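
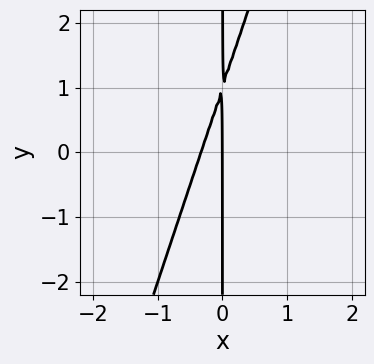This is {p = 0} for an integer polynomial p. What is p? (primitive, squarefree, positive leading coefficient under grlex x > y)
(a) The degree is 2 — no degree-1 curve has this shape.
(b) From the visible intercepts: every point of the y-axis in the box is on the curve; it crosses the x-axis at the gridline x = 0.
(c) The integer polynomial consistent with all of this is the stated p.

3*x^2 - x*y + x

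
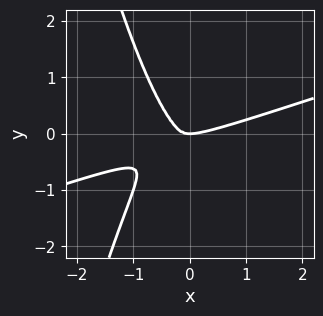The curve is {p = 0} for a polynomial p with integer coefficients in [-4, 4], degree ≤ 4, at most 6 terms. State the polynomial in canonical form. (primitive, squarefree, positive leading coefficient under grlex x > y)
x^4 - 3*x^3*y - x^2*y - y^3

First, deg p = 4.
Next, reading off the gridlines: one x-axis crossing is at x = 0; one y-axis crossing is at y = 0.
Finally, fitting integer coefficients to these (and the overall shape) gives p.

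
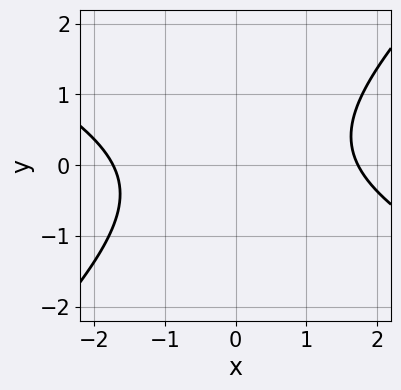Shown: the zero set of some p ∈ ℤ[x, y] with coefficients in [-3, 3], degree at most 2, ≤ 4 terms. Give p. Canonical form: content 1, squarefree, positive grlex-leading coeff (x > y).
1. deg p = 2.
2. Observable constraints: the curve avoids every integer y-axis point in the box.
3. Solving for integer coefficients yields p as stated.

x^2 + x*y - 2*y^2 - 3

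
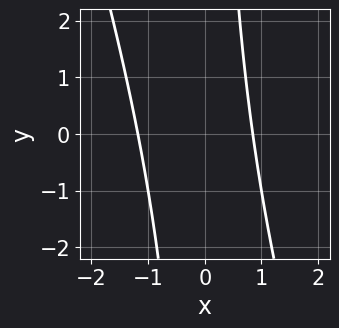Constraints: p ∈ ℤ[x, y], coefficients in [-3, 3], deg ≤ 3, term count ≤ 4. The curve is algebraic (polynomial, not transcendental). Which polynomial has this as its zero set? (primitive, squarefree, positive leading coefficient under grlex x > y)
3*x^2 + x*y + x - 3

(a) deg p = 2. No degree-1 curve has this shape.
(b) From the axis intercepts and sections: it misses every integer gridline on the y-axis.
(c) Matching integer coefficients to the picture gives p.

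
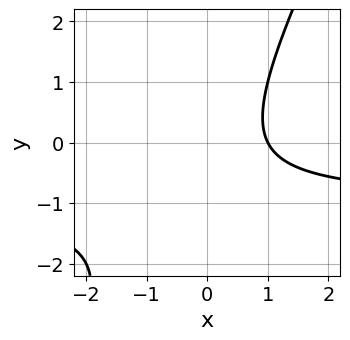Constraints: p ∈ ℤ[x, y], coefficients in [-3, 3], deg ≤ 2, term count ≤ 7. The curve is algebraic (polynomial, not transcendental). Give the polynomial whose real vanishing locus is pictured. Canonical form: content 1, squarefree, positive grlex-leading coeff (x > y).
1. Degree: no degree-1 curve has this shape, so deg p = 2.
2. Observable constraints: it meets the x-axis at x = 1 (among the integer gridlines); the curve avoids every integer y-axis point in the box.
3. Matching integer coefficients to the picture gives p.

2*x*y - y^2 + 2*x - y - 2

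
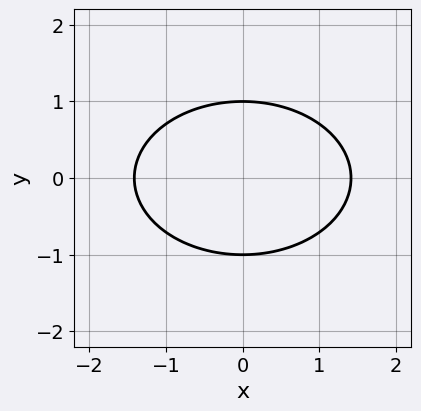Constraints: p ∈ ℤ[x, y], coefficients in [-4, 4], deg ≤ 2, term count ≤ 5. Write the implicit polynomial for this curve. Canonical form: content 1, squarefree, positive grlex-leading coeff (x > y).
x^2 + 2*y^2 - 2

First, the degree is 2 — no degree-1 curve has this shape.
Next, symmetries: it's symmetric under x → −x, forcing even powers of x; it's symmetric under y → −y, forcing even powers of y.
Next, from the visible intercepts: among the integer gridlines, it crosses the y-axis at y ∈ {-1, 1}.
Finally, fitting integer coefficients to these (and the overall shape) gives p.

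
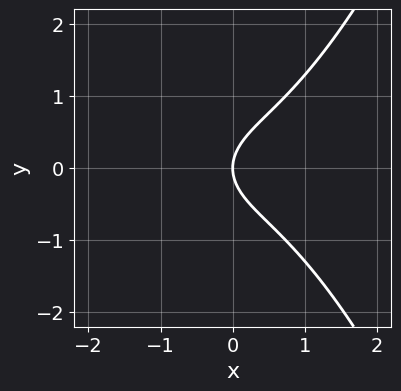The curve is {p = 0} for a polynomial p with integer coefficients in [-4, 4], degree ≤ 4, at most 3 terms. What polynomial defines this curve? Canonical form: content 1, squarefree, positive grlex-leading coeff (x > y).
2*x^3 - 3*y^2 + 3*x

(a) The degree is 3 — a generic line meets the curve in up to 3 points.
(b) Symmetries: mirror symmetry y ↦ −y ⇒ only even powers of y.
(c) From the axis intercepts and sections: it crosses the x-axis at the gridline x = 0; it crosses the y-axis at the gridline y = 0.
(d) Putting this together gives p.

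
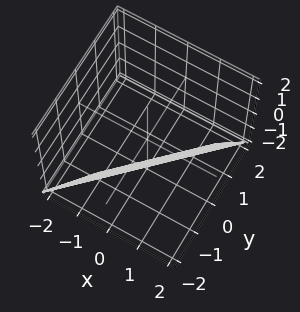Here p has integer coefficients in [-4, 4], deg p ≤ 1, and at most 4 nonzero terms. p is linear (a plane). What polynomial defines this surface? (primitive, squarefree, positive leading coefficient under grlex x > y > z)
2*x - 2*y - z - 2

The degree is 1 — every cross-section is a straight line — this is a plane.
From the visible intercepts: it crosses the x-axis at the gridline x = 1; one z-axis crossing is at z = -2.
Fitting integer coefficients to these (and the overall shape) gives p.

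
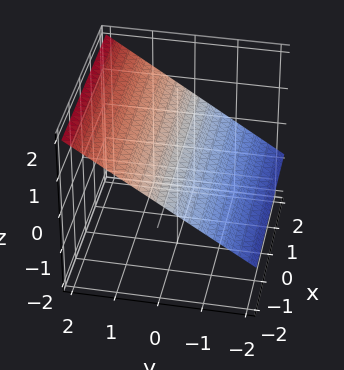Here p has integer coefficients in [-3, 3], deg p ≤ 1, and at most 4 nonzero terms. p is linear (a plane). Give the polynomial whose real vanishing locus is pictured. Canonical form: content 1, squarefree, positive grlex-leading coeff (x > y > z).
2*y - 3*z + 2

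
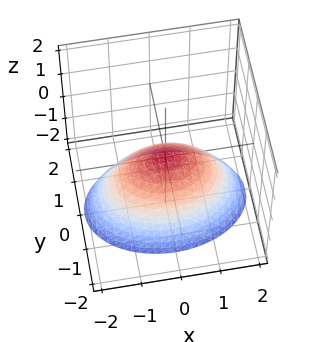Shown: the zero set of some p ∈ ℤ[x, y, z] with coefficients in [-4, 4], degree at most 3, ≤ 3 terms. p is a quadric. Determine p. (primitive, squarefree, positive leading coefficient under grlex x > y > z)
x^2 + 2*y^2 + 2*z

First, the degree is 2 — a paraboloid; a quadric.
Next, symmetries: mirror symmetry x ↦ −x ⇒ only even powers of x; the y ↦ −y reflection is a symmetry, so y appears only in even powers.
Next, from the axis intercepts and sections: one y-axis crossing is at y = 0; one z-axis crossing is at z = 0; it crosses the x-axis at the gridline x = 0.
Finally, together with the visible shape, these determine p as stated.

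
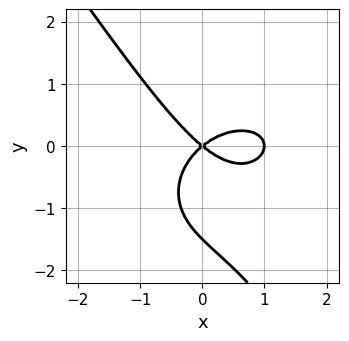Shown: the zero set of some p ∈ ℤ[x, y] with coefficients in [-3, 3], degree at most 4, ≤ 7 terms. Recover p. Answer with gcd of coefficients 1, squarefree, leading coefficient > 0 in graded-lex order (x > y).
2*x^3 + 2*x*y^2 + 2*y^3 - 2*x^2 + 3*y^2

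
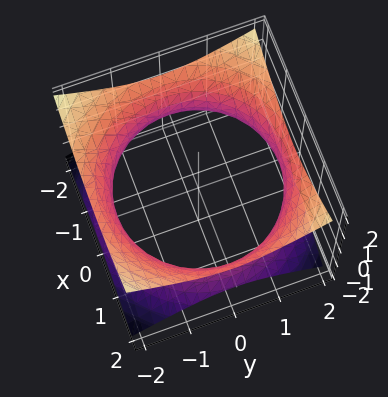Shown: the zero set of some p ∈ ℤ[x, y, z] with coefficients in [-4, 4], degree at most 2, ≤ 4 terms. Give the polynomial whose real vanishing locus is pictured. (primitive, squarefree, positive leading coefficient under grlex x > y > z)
x^2 + y^2 - 2*z^2 - 3

1. Degree: an hourglass — one-sheet hyperboloid; a quadric, so deg p = 2.
2. Symmetries: mirror symmetry z ↦ −z ⇒ only even powers of z; the z-axis is an axis of rotation, so x and y enter only as x² + y².
3. Against the integer gridlines: a circular section at z = 0 has radius between 1 and 2; no z-intercept at any integer in the box.
4. These observations pin down the coefficients.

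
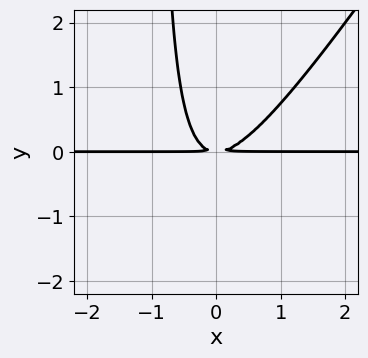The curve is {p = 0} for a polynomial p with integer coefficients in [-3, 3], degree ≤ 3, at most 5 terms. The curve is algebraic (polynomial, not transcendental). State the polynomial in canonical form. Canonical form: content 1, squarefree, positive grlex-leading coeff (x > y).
3*x^2*y - 2*x*y^2 - 2*y^2

deg p = 3. A generic line meets the curve in up to 3 points.
Observable constraints: the visible x-axis segment lies entirely on the curve.
Solving for integer coefficients yields p as stated.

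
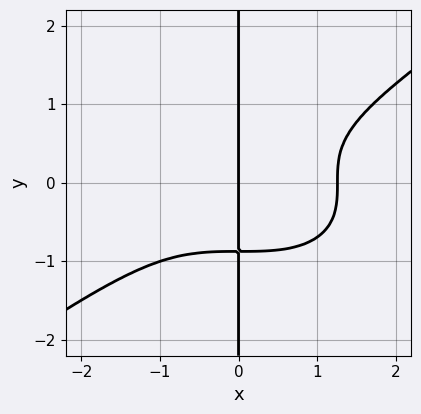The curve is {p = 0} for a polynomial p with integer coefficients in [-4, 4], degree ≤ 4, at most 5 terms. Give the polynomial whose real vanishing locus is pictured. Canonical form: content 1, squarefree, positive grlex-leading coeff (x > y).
x^4 - 3*x*y^3 - 2*x

(a) The degree is 4 — a generic line meets the curve in up to 4 points.
(b) Checking where it meets the axes: the visible y-axis segment lies entirely on the curve; it crosses the x-axis at the gridline x = 0.
(c) These observations pin down the coefficients.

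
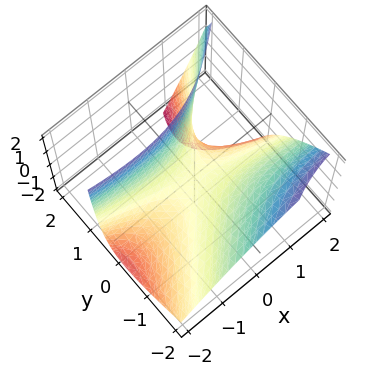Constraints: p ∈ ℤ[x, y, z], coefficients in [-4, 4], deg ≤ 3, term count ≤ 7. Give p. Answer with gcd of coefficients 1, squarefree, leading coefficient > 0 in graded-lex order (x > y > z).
x^2 + 3*x*y - 3*y^2 - 3*y*z + 3*z

Degree: the shape is more complex than any degree-1 surface, so deg p = 2.
Against the integer gridlines: it meets the y-axis at y = 0 (among the integer gridlines); it crosses the z-axis at the gridline z = 0; one x-axis crossing is at x = 0.
Fitting integer coefficients to these (and the overall shape) gives p.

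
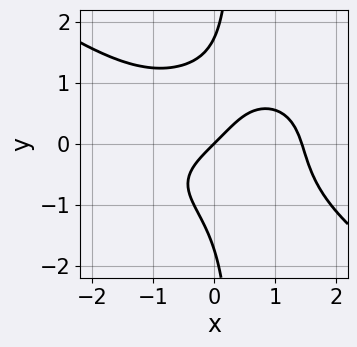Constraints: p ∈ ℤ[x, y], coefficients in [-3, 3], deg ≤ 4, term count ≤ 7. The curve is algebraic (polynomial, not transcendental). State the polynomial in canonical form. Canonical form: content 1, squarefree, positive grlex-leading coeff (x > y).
First, deg p = 4.
Next, from the axis intercepts and sections: one y-axis crossing is at y = 0; it crosses the x-axis at the gridline x = 0.
Finally, fitting integer coefficients to these (and the overall shape) gives p.

x^4 + 3*x*y^3 - y^3 - 3*x + 3*y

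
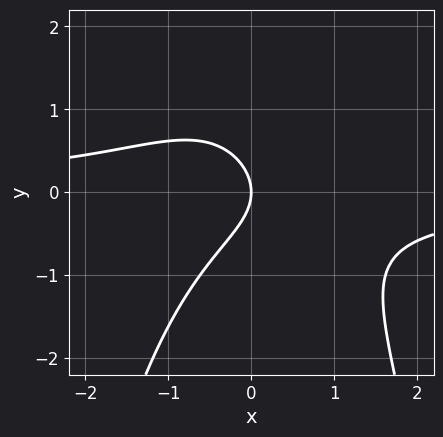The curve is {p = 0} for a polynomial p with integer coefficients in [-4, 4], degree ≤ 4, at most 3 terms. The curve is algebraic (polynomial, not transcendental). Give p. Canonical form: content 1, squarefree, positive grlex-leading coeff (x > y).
x^2*y + y^2 + x

deg p = 3. A generic line meets the curve in up to 3 points.
Checking where it meets the axes: it crosses the x-axis at the gridline x = 0; one y-axis crossing is at y = 0.
Together with the visible shape, these determine p as stated.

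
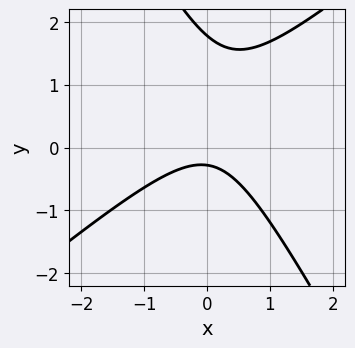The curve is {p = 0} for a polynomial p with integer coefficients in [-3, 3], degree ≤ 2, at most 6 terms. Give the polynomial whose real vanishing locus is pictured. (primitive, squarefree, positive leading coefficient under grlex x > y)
(a) The degree is 2 — no degree-1 curve has this shape.
(b) Reading off the gridlines: the curve avoids every integer x-axis point in the box.
(c) Solving for integer coefficients yields p as stated.

3*x^2 - 2*x*y - 2*y^2 + 3*y + 1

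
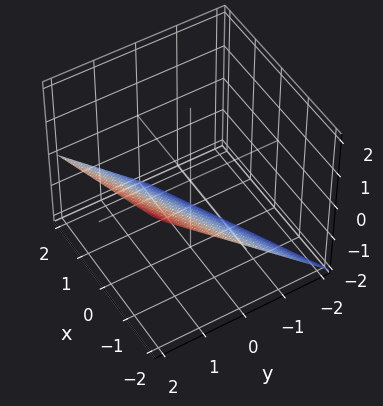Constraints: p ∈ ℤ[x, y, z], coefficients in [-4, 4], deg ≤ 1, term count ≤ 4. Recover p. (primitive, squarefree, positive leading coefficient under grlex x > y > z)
First, deg p = 1. Every cross-section is a straight line — this is a plane.
Then, from the axis intercepts and sections: it meets the z-axis at z = -1 (among the integer gridlines); it crosses the y-axis at the gridline y = 1; one x-axis crossing is at x = -2.
Finally, matching integer coefficients to the picture gives p.

x - 2*y + 2*z + 2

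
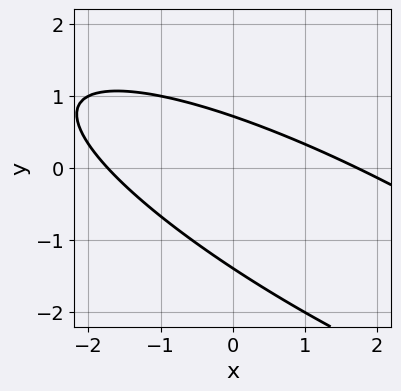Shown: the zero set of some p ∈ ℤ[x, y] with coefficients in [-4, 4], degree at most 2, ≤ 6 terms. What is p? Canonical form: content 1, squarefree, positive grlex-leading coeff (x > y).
Degree: the shape is more complex than any degree-1 curve, so deg p = 2.
Solving for integer coefficients yields p as stated.

x^2 + 3*x*y + 3*y^2 + 2*y - 3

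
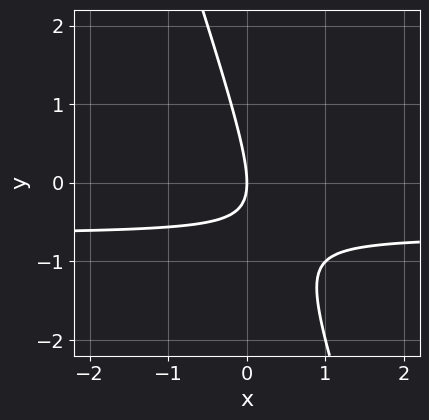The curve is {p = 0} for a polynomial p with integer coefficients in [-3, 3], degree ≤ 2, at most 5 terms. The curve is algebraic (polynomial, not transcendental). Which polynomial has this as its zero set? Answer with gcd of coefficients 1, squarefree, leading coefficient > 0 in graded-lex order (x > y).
First, the degree is 2 — no degree-1 curve has this shape.
Next, from the axis intercepts and sections: it crosses the y-axis at the gridline y = 0; it crosses the x-axis at the gridline x = 0.
Finally, together with the visible shape, these determine p as stated.

3*x*y + y^2 + 2*x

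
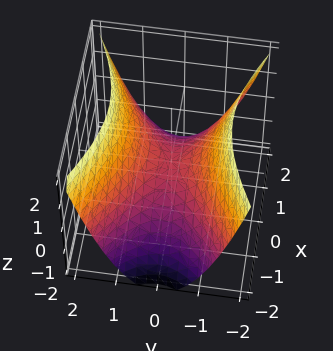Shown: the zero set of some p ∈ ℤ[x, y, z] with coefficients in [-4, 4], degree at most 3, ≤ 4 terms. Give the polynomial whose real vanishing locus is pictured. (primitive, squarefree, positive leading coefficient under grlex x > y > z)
(a) The degree is 2 — a saddle surface; a quadric.
(b) Symmetries: mirror symmetry x ↦ −x ⇒ only even powers of x; mirror symmetry y ↦ −y ⇒ only even powers of y.
(c) Checking where it meets the axes: it meets the z-axis at z = 0 (among the integer gridlines); one x-axis crossing is at x = 0.
(d) Fitting integer coefficients to these (and the overall shape) gives p.

x^2 - 2*y^2 + 2*z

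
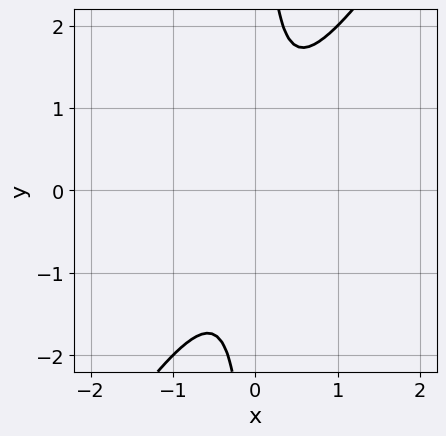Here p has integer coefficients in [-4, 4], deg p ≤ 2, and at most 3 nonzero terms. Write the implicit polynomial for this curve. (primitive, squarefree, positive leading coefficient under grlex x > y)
1. The degree is 2 — no degree-1 curve has this shape.
2. Reading off the gridlines: the curve avoids every integer x-axis point in the box; it misses every integer gridline on the y-axis.
3. These observations pin down the coefficients.

3*x^2 - 2*x*y + 1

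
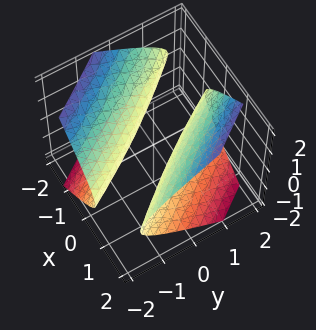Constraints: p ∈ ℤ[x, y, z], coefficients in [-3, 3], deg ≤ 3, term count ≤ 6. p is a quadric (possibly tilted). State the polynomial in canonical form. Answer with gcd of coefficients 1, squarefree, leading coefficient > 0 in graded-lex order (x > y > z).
1. The picture has 2 separate pieces. Treating them together as one polynomial.
2. deg p = 2. No degree-1 surface has this shape.
3. Checking where it meets the axes: no z-intercept at any integer in the box; the y-axis gridline crossings are at y ∈ {-1, 1}.
4. Assembling these constraints gives the stated polynomial.

2*x^2 + 3*x*y + y^2 - 3*z^2 - 1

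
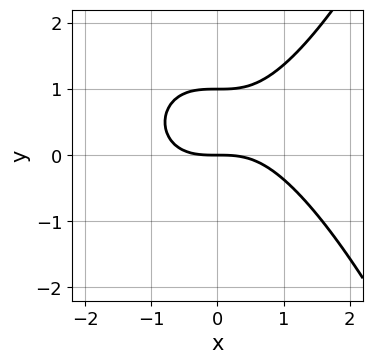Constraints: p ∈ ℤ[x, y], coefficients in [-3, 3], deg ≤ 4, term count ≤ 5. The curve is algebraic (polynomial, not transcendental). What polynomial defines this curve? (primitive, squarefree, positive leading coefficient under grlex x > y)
1. Degree: the shape is more complex than any degree-2 curve, so deg p = 3.
2. Checking where it meets the axes: among the integer gridlines, it crosses the y-axis at y ∈ {0, 1}; one x-axis crossing is at x = 0.
3. Matching integer coefficients to the picture gives p.

x^3 - 2*y^2 + 2*y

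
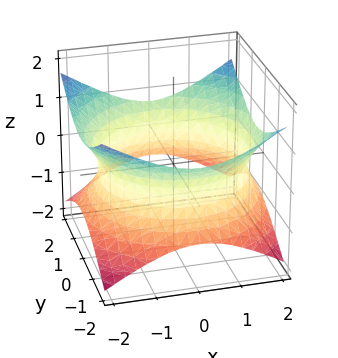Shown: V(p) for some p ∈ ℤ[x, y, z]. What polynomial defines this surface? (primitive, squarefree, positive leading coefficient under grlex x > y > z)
x^2 + y^2 - 2*z^2 - 3

Degree: one connected sheet with a waist; a quadric, so deg p = 2.
Symmetries: the z ↦ −z reflection is a symmetry, so z appears only in even powers; every cross-section ⟂ z is a circle, so x, y appear only via x² + y².
Reading off the gridlines: no z-intercept at any integer in the box; a circular section at z = 0 has radius between 1 and 2.
Assembling these constraints gives the stated polynomial.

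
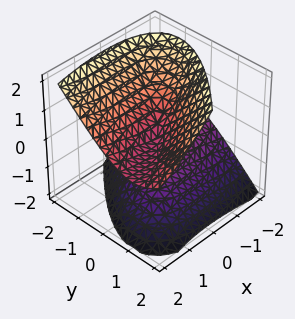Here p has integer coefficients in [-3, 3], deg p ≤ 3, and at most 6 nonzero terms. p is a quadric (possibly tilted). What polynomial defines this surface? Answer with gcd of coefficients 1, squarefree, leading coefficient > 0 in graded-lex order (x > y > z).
x^2 - 3*x*y - 3*x*z + 3*y^2 - 3*z^2

(a) The degree is 2 — a generic line meets the surface in up to 2 points.
(b) Checking where it meets the axes: it crosses the z-axis at the gridline z = 0; one x-axis crossing is at x = 0; it crosses the y-axis at the gridline y = 0.
(c) Together with the visible shape, these determine p as stated.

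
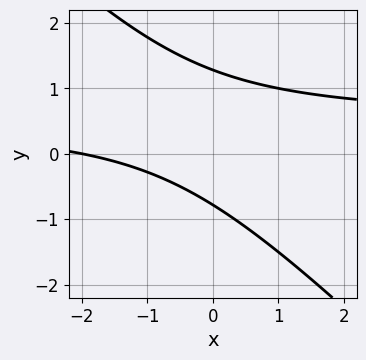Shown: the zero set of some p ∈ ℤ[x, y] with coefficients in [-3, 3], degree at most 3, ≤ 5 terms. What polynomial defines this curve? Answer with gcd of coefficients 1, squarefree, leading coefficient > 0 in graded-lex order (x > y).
1. The degree is 2 — the shape is more complex than any degree-1 curve.
2. From the axis intercepts and sections: it crosses the x-axis at the gridline x = -2.
3. Solving for integer coefficients yields p as stated.

2*x*y + 2*y^2 - x - y - 2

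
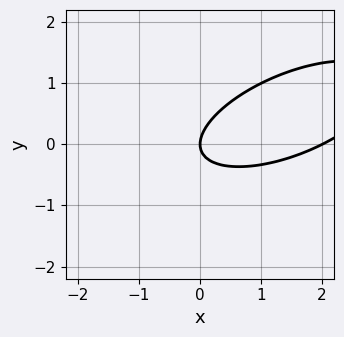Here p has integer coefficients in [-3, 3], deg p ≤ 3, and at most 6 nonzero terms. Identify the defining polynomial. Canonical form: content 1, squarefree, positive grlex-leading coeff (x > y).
deg p = 2. The shape is more complex than any degree-1 curve.
Against the integer gridlines: the x-axis gridline crossings are at x ∈ {0, 2}; it crosses the y-axis at the gridline y = 0.
Fitting integer coefficients to these (and the overall shape) gives p.

x^2 - 2*x*y + 3*y^2 - 2*x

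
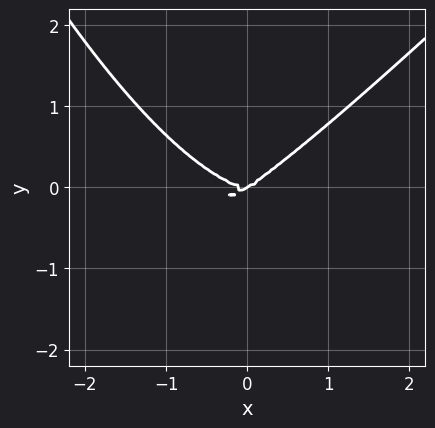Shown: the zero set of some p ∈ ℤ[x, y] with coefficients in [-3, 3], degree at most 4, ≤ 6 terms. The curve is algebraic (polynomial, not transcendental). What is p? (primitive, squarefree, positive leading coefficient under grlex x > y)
x^4 - x^3*y + 2*x*y^2 - 3*y^3

(a) Degree: a generic line meets the curve in up to 4 points, so deg p = 4.
(b) Checking where it meets the axes: it crosses the y-axis at the gridline y = 0; one x-axis crossing is at x = 0.
(c) Matching integer coefficients to the picture gives p.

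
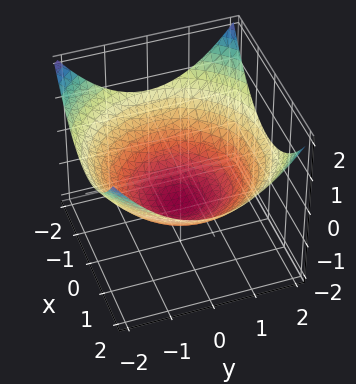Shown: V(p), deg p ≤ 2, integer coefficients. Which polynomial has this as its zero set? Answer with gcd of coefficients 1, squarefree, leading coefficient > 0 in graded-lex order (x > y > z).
x^2 + y^2 - 3*z - 3

Degree: a generic line meets the surface in up to 2 points, so deg p = 2.
Symmetry: every cross-section ⟂ z is a circle, so x, y appear only via x² + y².
From the visible intercepts: it meets the z-axis at z = -1 (among the integer gridlines); a circular section at z = 0 has radius between 1 and 2.
Putting this together gives p.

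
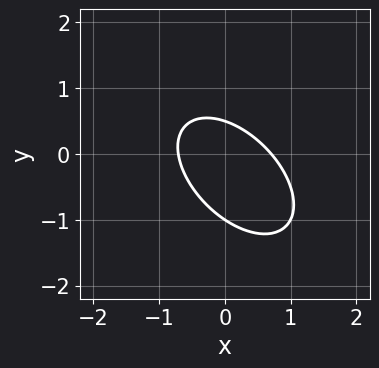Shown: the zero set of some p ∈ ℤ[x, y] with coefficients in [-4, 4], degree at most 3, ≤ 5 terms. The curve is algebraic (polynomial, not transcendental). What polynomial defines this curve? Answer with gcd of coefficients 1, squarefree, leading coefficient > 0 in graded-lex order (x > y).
(a) Degree: no degree-1 curve has this shape, so deg p = 2.
(b) From the axis intercepts and sections: it meets the y-axis at y = -1 (among the integer gridlines).
(c) The integer polynomial consistent with all of this is the stated p.

2*x^2 + 2*x*y + 2*y^2 + y - 1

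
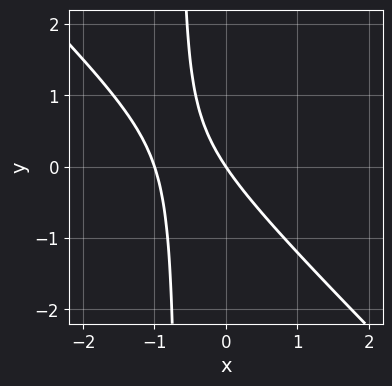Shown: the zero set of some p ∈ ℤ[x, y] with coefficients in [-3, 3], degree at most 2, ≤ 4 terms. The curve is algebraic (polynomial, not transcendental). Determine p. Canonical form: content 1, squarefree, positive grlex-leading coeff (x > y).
3*x^2 + 3*x*y + 3*x + 2*y

The degree is 2 — a generic line meets the curve in up to 2 points.
Observable constraints: the x-axis gridline crossings are at x ∈ {-1, 0}; it meets the y-axis at y = 0 (among the integer gridlines).
Assembling these constraints gives the stated polynomial.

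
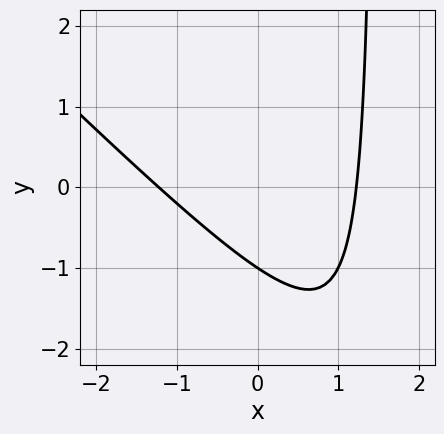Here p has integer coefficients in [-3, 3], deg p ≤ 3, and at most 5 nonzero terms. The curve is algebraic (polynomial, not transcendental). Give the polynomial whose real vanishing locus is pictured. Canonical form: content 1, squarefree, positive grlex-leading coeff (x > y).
2*x^2 + 2*x*y - 3*y - 3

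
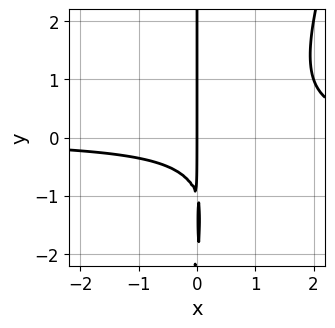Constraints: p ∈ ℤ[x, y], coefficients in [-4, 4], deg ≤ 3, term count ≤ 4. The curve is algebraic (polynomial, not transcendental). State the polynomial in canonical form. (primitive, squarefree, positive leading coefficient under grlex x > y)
Degree: the shape is more complex than any degree-2 curve, so deg p = 3.
From the axis intercepts and sections: every point of the y-axis in the box is on the curve; it meets the x-axis at x = 0 (among the integer gridlines).
The integer polynomial consistent with all of this is the stated p.

3*x^2*y - x*y^2 - 3*x*y - 2*x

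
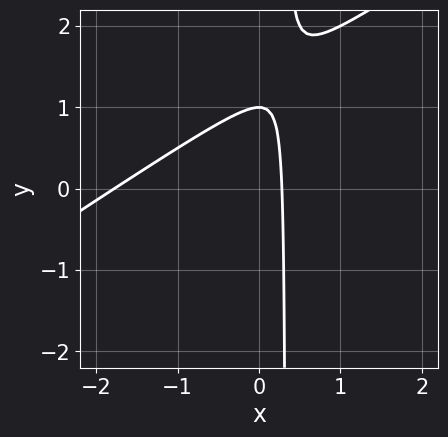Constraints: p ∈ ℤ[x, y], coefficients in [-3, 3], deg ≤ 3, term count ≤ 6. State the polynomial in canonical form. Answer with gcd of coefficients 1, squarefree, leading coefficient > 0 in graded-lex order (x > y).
2*x^2 - 3*x*y + 3*x + y - 1

(a) The degree is 2 — no degree-1 curve has this shape.
(b) Checking where it meets the axes: it meets the y-axis at y = 1 (among the integer gridlines).
(c) Matching integer coefficients to the picture gives p.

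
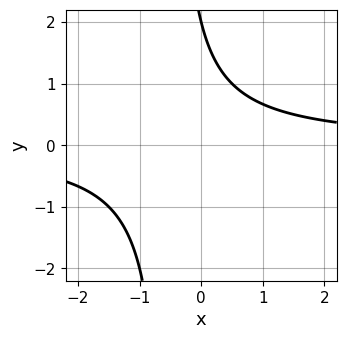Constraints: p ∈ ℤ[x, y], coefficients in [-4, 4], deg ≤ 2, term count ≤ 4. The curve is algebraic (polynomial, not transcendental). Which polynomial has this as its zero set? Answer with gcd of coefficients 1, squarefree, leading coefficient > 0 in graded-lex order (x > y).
First, deg p = 2. No degree-1 curve has this shape.
Then, checking where it meets the axes: it meets the y-axis at y = 2 (among the integer gridlines); no x-intercept at any integer in the box.
Finally, fitting integer coefficients to these (and the overall shape) gives p.

2*x*y + y - 2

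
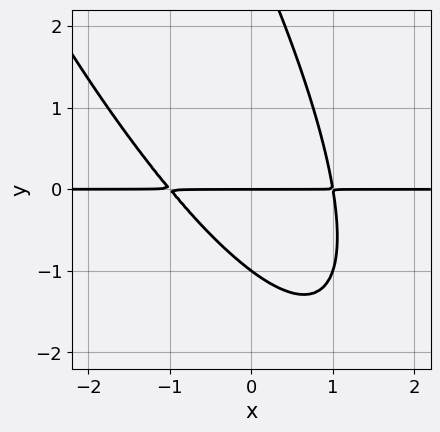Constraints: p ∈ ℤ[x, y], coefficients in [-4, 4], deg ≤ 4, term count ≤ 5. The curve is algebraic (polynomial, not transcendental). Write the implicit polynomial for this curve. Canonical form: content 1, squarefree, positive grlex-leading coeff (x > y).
3*x^2*y + 3*x*y^2 + y^3 - 2*y^2 - 3*y

The degree is 3 — no degree-2 curve has this shape.
Reading off the gridlines: every point of the x-axis in the box is on the curve; the y-axis gridline crossings are at y ∈ {-1, 0}.
These observations pin down the coefficients.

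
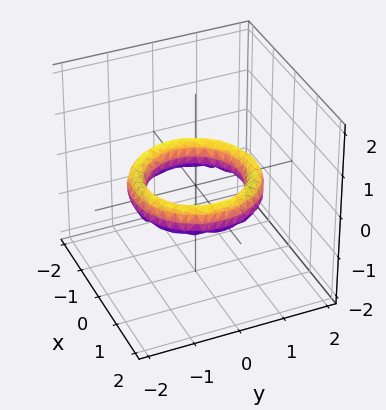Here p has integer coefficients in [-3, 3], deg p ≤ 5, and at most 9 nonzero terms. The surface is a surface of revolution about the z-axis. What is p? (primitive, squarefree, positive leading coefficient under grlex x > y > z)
x^4 + 2*x^2*y^2 + y^4 - 3*x^2 - 3*y^2 + 2*z^2 + 2

First, degree: no degree-3 surface has this shape, so deg p = 4.
Then, by symmetry, every cross-section ⟂ z is a circle, so x, y appear only via x² + y².
Then, reading off the gridlines: a circular section at z = 0 has radius exactly 1; the surface avoids every integer z-axis point in the box; the x-axis gridline crossings are at x ∈ {-1, 1}.
Finally, putting this together gives p.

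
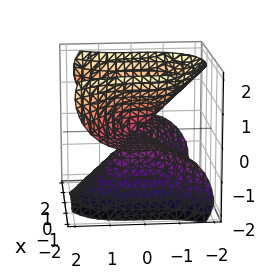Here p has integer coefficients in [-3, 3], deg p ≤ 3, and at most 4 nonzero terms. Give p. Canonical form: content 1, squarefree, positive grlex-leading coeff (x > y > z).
3*x^2*z - 2*y^3 - 2*z^3

(a) deg p = 3.
(b) Checking where it meets the axes: it meets the y-axis at y = 0 (among the integer gridlines); the visible x-axis segment lies entirely on the surface; it crosses the z-axis at the gridline z = 0.
(c) Together with the visible shape, these determine p as stated.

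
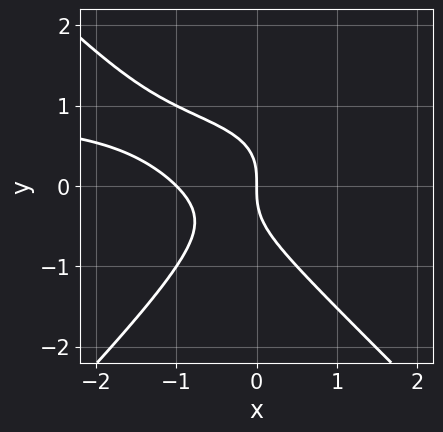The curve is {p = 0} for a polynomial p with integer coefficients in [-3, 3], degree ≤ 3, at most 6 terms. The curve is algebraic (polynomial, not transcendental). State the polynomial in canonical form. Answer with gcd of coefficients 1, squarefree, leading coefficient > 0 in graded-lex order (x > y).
Degree: the shape is more complex than any degree-2 curve, so deg p = 3.
Against the integer gridlines: among the integer gridlines, it crosses the x-axis at x ∈ {-1, 0}; one y-axis crossing is at y = 0.
Assembling these constraints gives the stated polynomial.

x^2*y - y^3 - x^2 - x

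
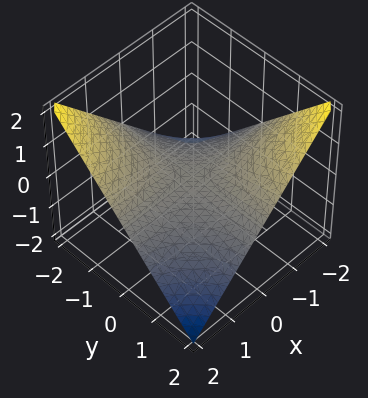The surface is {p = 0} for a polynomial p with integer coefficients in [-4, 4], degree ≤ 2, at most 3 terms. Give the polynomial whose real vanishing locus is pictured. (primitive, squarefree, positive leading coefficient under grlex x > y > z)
x*y + 2*z

1. The degree is 2 — a hyperbolic paraboloid; a quadric.
2. Against the integer gridlines: the visible x-axis segment lies entirely on the surface; the visible y-axis segment lies entirely on the surface; it crosses the z-axis at the gridline z = 0.
3. The integer polynomial consistent with all of this is the stated p.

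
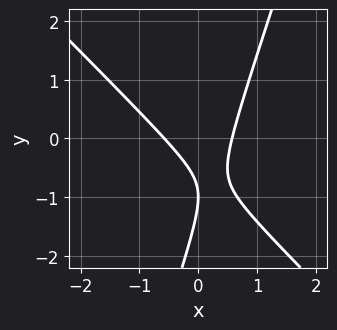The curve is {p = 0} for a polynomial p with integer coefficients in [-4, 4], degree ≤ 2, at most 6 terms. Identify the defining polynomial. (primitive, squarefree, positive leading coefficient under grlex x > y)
3*x^2 + 2*x*y - y^2 - 2*y - 1

(a) The degree is 2 — a generic line meets the curve in up to 2 points.
(b) Checking where it meets the axes: it meets the y-axis at y = -1 (among the integer gridlines).
(c) These observations pin down the coefficients.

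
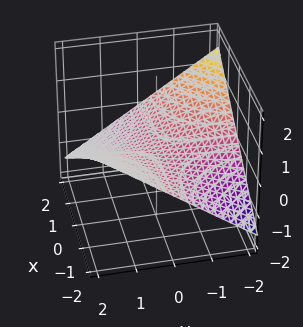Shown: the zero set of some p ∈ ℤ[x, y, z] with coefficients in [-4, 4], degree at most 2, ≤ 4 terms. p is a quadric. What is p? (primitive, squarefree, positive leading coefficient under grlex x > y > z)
x*y + 3*z

1. deg p = 2.
2. From the visible intercepts: every point of the x-axis in the box is on the surface; it crosses the z-axis at the gridline z = 0.
3. Putting this together gives p.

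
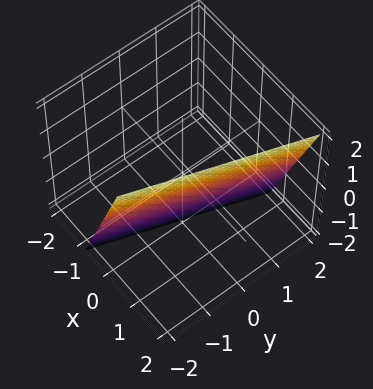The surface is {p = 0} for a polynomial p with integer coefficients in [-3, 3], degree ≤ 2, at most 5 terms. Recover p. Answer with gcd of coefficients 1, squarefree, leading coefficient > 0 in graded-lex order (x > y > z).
(a) deg p = 1. Every cross-section is a straight line — this is a plane.
(b) Against the integer gridlines: one y-axis crossing is at y = -2; one z-axis crossing is at z = -2.
(c) Matching integer coefficients to the picture gives p.

3*x - y - z - 2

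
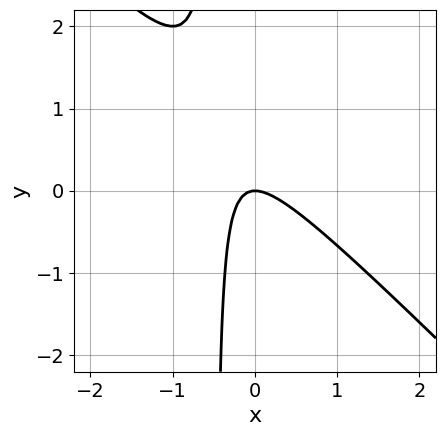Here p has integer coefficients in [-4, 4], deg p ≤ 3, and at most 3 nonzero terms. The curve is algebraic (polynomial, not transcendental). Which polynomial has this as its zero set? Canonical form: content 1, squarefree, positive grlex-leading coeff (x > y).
2*x^2 + 2*x*y + y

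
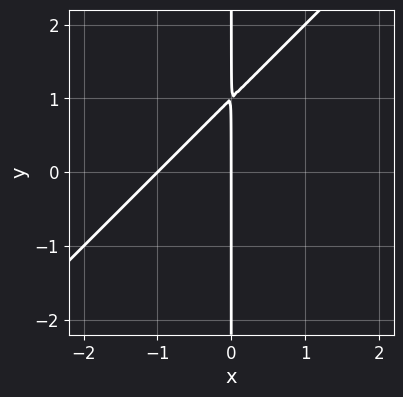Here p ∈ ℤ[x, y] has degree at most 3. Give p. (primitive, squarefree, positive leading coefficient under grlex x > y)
x^2 - x*y + x

Degree: no degree-1 curve has this shape, so deg p = 2.
Checking where it meets the axes: every point of the y-axis in the box is on the curve; among the integer gridlines, it crosses the x-axis at x ∈ {-1, 0}.
Putting this together gives p.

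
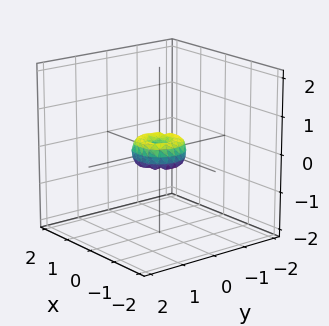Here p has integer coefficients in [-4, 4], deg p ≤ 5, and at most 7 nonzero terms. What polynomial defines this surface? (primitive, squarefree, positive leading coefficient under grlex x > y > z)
2*x^4 + 4*x^2*y^2 + 2*y^4 - x^2 - y^2 + z^2

(a) deg p = 4. No degree-3 surface has this shape.
(b) Symmetry: the z-axis is an axis of rotation, so x and y enter only as x² + y².
(c) From the visible intercepts: it crosses the y-axis at the gridline y = 0; it crosses the x-axis at the gridline x = 0.
(d) These observations pin down the coefficients.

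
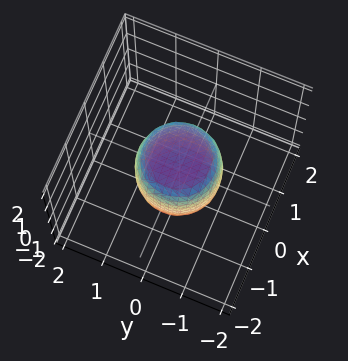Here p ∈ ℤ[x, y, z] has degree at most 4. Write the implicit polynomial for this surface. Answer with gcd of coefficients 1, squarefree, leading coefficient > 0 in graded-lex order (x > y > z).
2*x^4 + 4*x^2*y^2 + 2*y^4 - x^2 - y^2 + z^2 - 1

(a) The degree is 4 — the shape is more complex than any degree-3 surface.
(b) Symmetry: the surface is invariant under rotation about z: p = q(x² + y², z).
(c) Observable constraints: the y-axis gridline crossings are at y ∈ {-1, 1}; a circular section at z = -1 has radius between 0 and 1.
(d) Matching integer coefficients to the picture gives p. Check: (0, 0, 1) on the z-axis lies on the surface, and p(0, 0, 1) = 0. ✓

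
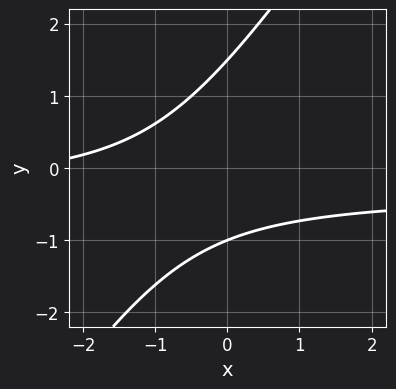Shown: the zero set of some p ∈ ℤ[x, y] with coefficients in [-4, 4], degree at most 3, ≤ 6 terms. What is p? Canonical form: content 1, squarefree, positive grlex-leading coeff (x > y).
3*x*y - 2*y^2 + x + y + 3

The degree is 2 — a generic line meets the curve in up to 2 points.
Checking where it meets the axes: no x-intercept at any integer in the box; it crosses the y-axis at the gridline y = -1.
Assembling these constraints gives the stated polynomial.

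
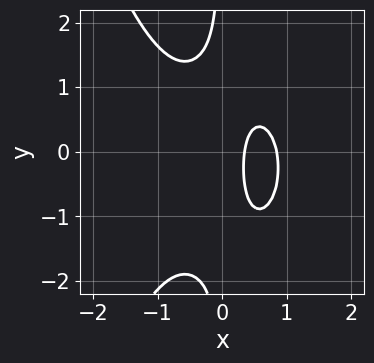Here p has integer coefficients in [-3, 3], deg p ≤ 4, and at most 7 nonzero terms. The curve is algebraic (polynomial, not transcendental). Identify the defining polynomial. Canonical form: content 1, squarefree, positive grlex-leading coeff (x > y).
3*x^4 + 2*x*y^2 + x*y - 3*x + 1

(a) deg p = 4. A generic line meets the curve in up to 4 points.
(b) Against the integer gridlines: no y-intercept at any integer in the box; the curve avoids every integer x-axis point in the box.
(c) These observations pin down the coefficients.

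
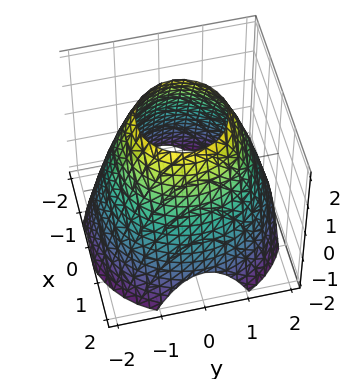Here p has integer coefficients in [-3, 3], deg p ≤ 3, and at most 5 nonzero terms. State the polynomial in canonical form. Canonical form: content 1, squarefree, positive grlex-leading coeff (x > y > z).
x^2 + y^2 + z - 3

deg p = 2. No degree-1 surface has this shape.
By symmetry, every cross-section ⟂ z is a circle, so x, y appear only via x² + y².
Observable constraints: a circular section at z = 0 has radius between 1 and 2; no z-intercept at any integer in the box.
The integer polynomial consistent with all of this is the stated p.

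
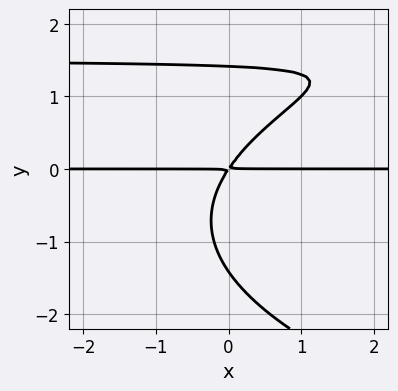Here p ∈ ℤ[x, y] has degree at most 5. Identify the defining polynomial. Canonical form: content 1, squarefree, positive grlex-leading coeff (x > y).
y^4 - 2*x*y^2 + 3*x*y - 2*y^2

The degree is 4 — the shape is more complex than any degree-3 curve.
Reading off the gridlines: the visible x-axis segment lies entirely on the curve.
The integer polynomial consistent with all of this is the stated p.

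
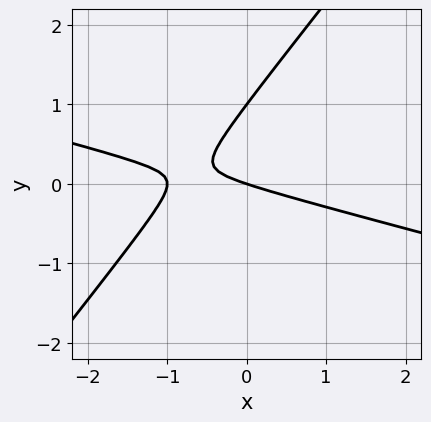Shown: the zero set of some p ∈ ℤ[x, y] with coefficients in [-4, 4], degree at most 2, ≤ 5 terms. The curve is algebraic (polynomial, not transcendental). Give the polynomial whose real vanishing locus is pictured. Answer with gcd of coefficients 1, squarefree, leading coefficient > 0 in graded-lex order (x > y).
(a) The degree is 2 — the shape is more complex than any degree-1 curve.
(b) From the axis intercepts and sections: the x-axis gridline crossings are at x ∈ {-1, 0}; among the integer gridlines, it crosses the y-axis at y ∈ {0, 1}.
(c) Putting this together gives p.

x^2 + 3*x*y - 3*y^2 + x + 3*y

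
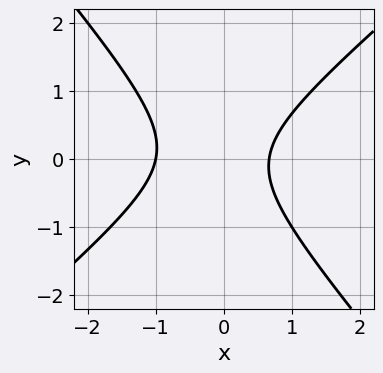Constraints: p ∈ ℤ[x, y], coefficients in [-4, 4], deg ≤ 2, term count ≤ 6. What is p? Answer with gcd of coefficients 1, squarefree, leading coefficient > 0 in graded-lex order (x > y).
3*x^2 - x*y - 3*y^2 + x - 2

(a) Degree: no degree-1 curve has this shape, so deg p = 2.
(b) Observable constraints: one x-axis crossing is at x = -1; the curve avoids every integer y-axis point in the box.
(c) Assembling these constraints gives the stated polynomial.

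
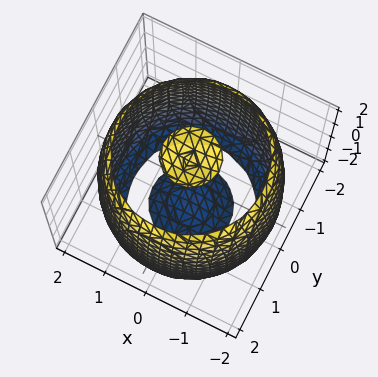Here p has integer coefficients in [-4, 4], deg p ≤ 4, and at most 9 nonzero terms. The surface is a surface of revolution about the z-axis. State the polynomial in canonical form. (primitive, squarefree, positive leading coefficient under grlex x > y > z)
First, I count 3 distinct pieces. They look like related sheets of one shape, so recover p as a whole.
Next, deg p = 4. A generic line meets the surface in up to 4 points.
Next, symmetries: rotational symmetry about the z-axis ⇒ p depends on x, y only through x² + y².
Next, from the visible intercepts: a circular section at z = 1 has radius between 1 and 2.
Finally, fitting integer coefficients to these (and the overall shape) gives p.

x^4 + 2*x^2*y^2 + y^4 - 3*x^2 - 3*y^2 + z^2 - 3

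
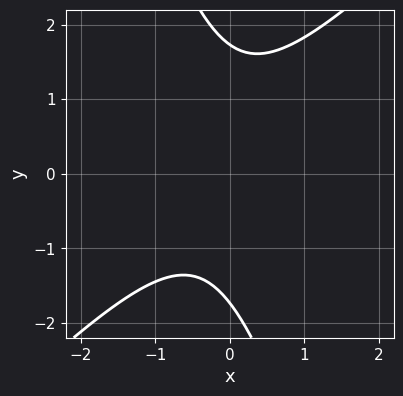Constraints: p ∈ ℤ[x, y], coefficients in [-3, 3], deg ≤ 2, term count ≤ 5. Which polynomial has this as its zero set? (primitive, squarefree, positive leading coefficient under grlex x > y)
deg p = 2.
Against the integer gridlines: the curve avoids every integer x-axis point in the box.
Solving for integer coefficients yields p as stated.

3*x^2 - 2*x*y - y^2 + x + 3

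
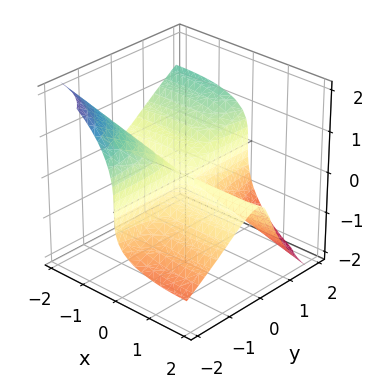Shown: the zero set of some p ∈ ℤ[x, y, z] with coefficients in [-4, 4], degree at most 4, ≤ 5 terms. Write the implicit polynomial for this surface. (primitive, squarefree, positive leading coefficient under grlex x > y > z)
x^2*z + 3*x*y^2 - 3*x*y*z + 3*z^3

(a) The degree is 3 — a generic line meets the surface in up to 3 points.
(b) Checking where it meets the axes: it crosses the z-axis at the gridline z = 0; the visible y-axis segment lies entirely on the surface; the visible x-axis segment lies entirely on the surface.
(c) These observations pin down the coefficients.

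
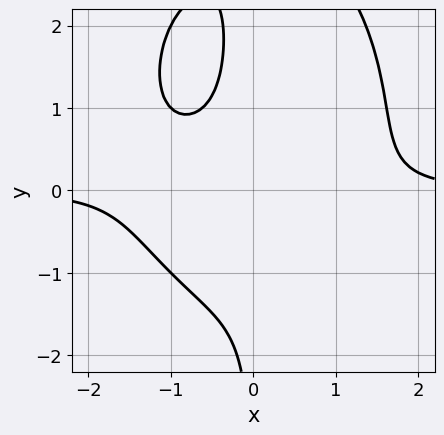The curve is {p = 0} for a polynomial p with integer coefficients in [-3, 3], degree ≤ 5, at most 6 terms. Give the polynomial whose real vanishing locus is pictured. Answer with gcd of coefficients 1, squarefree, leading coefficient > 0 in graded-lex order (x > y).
2*x^3*y + x*y^3 - 2*x*y^2 - 3*x*y - 2

First, degree: the shape is more complex than any degree-3 curve, so deg p = 4.
Next, from the visible intercepts: the curve avoids every integer x-axis point in the box; it misses every integer gridline on the y-axis.
Finally, matching integer coefficients to the picture gives p.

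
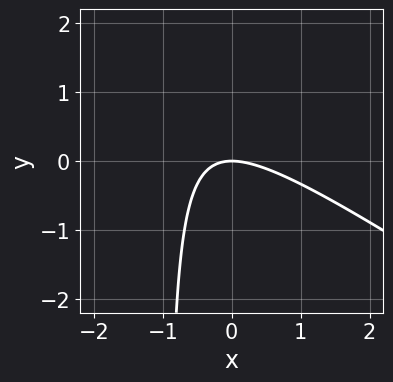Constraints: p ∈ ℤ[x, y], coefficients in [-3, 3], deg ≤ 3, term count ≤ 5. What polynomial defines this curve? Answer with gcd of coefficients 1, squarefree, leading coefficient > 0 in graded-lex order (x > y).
Degree: no degree-1 curve has this shape, so deg p = 2.
From the visible intercepts: it crosses the y-axis at the gridline y = 0; it crosses the x-axis at the gridline x = 0.
Solving for integer coefficients yields p as stated.

2*x^2 + 3*x*y + 3*y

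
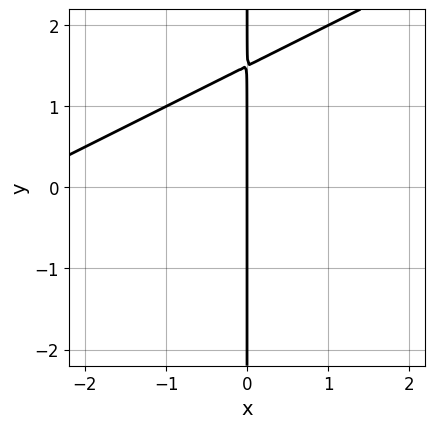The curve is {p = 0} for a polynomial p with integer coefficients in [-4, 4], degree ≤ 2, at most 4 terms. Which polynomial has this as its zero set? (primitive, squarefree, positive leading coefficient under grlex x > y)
x^2 - 2*x*y + 3*x

(a) The degree is 2 — no degree-1 curve has this shape.
(b) Observable constraints: every point of the y-axis in the box is on the curve; it crosses the x-axis at the gridline x = 0.
(c) Matching integer coefficients to the picture gives p.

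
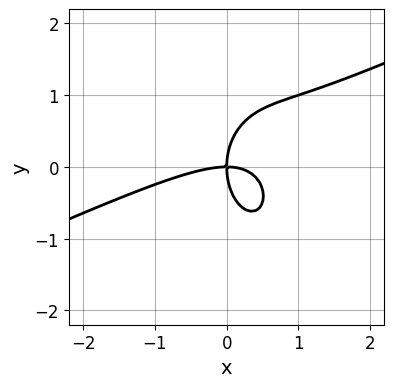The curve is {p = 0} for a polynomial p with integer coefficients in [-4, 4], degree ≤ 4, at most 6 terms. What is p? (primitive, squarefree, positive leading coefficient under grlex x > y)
deg p = 3. No degree-2 curve has this shape.
From the axis intercepts and sections: it crosses the y-axis at the gridline y = 0; it meets the x-axis at x = 0 (among the integer gridlines).
Together with the visible shape, these determine p as stated.

x^3 - 2*x^2*y - y^3 + 2*x*y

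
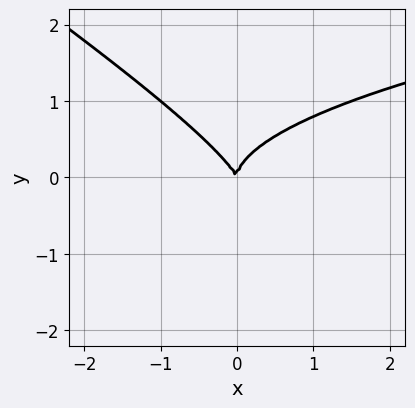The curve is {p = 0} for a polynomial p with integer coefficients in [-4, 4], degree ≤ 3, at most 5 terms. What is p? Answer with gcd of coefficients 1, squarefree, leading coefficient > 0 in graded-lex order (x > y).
2*x*y^2 + 3*y^3 - 2*x^2 - x*y

(a) Degree: the shape is more complex than any degree-2 curve, so deg p = 3.
(b) Observable constraints: it meets the y-axis at y = 0 (among the integer gridlines); it meets the x-axis at x = 0 (among the integer gridlines).
(c) Putting this together gives p.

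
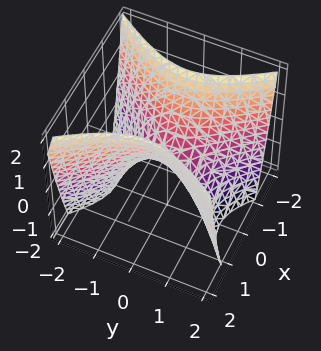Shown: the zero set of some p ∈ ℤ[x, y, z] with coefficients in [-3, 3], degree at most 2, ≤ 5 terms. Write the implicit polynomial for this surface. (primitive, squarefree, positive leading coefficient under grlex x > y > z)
3*x^2 - 2*y^2 - 2*z

The degree is 2 — a hyperbolic paraboloid; a quadric.
Symmetries: it's symmetric under x → −x, forcing even powers of x; it's symmetric under y → −y, forcing even powers of y.
Reading off the gridlines: it meets the y-axis at y = 0 (among the integer gridlines); one z-axis crossing is at z = 0.
Putting this together gives p.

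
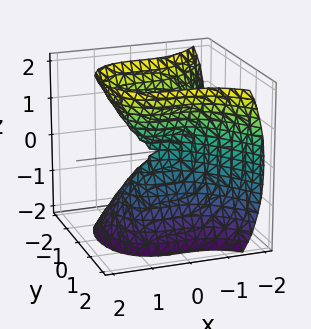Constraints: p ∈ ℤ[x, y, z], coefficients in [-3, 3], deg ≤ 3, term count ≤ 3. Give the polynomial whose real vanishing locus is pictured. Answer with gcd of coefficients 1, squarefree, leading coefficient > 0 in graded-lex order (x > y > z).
x^3 + 2*y^2 - z^2

The degree is 3 — a generic line meets the surface in up to 3 points.
Checking where it meets the axes: it crosses the y-axis at the gridline y = 0; one z-axis crossing is at z = 0; it meets the x-axis at x = 0 (among the integer gridlines).
Matching integer coefficients to the picture gives p.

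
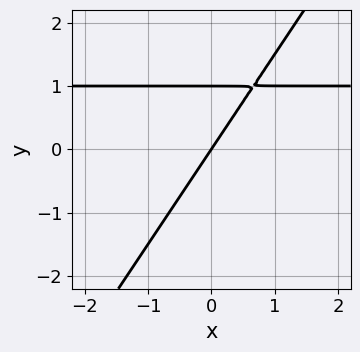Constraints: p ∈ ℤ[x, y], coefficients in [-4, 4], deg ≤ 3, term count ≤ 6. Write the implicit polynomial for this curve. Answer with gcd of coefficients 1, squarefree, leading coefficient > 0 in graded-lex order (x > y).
3*x*y - 2*y^2 - 3*x + 2*y

(a) Degree: the shape is more complex than any degree-1 curve, so deg p = 2.
(b) Reading off the gridlines: it crosses the x-axis at the gridline x = 0; among the integer gridlines, it crosses the y-axis at y ∈ {0, 1}.
(c) These observations pin down the coefficients.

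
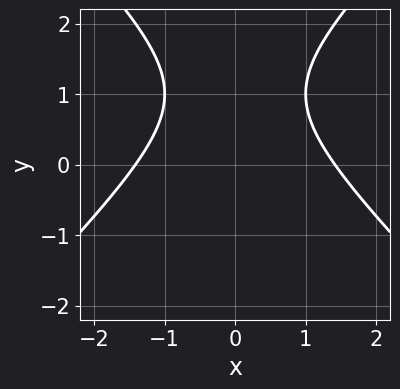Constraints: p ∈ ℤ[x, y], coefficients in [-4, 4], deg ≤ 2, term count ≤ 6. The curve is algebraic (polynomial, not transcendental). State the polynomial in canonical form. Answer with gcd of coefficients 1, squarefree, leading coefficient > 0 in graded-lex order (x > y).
The degree is 2 — no degree-1 curve has this shape.
Symmetries: mirror symmetry x ↦ −x ⇒ only even powers of x.
Reading off the gridlines: the curve avoids every integer y-axis point in the box.
Solving for integer coefficients yields p as stated.

x^2 - y^2 + 2*y - 2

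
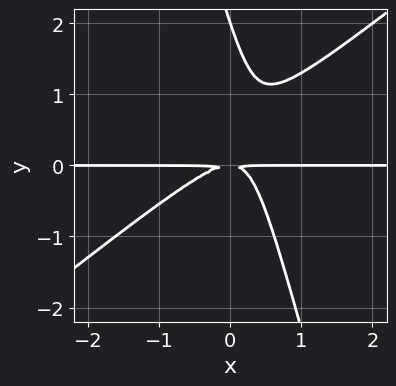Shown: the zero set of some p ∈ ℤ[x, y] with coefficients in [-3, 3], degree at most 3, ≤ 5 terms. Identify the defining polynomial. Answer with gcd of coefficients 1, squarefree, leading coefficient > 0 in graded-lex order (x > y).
3*x^2*y - 3*x*y^2 - y^3 + 2*y^2

1. The degree is 3 — the shape is more complex than any degree-2 curve.
2. From the visible intercepts: the visible x-axis segment lies entirely on the curve; it crosses the y-axis at the gridline y = 2.
3. Fitting integer coefficients to these (and the overall shape) gives p.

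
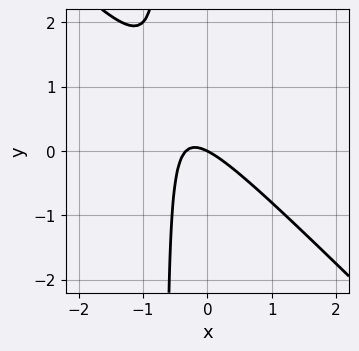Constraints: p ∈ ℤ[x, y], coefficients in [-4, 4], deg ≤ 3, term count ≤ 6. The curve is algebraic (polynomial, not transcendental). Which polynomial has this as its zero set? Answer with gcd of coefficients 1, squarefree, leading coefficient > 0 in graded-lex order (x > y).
(a) Degree: a generic line meets the curve in up to 2 points, so deg p = 2.
(b) From the visible intercepts: one y-axis crossing is at y = 0; it meets the x-axis at x = 0 (among the integer gridlines).
(c) Matching integer coefficients to the picture gives p.

3*x^2 + 3*x*y + x + 2*y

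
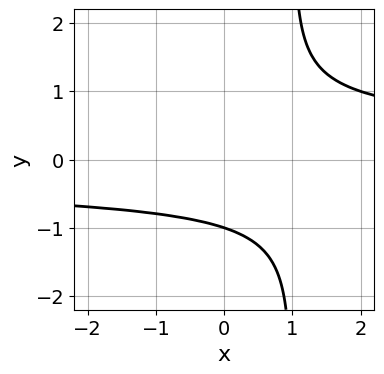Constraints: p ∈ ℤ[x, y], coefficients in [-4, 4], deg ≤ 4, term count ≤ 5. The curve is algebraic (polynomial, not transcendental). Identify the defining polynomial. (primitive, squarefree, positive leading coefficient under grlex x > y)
x*y^3 - y^3 - 1

1. The degree is 4 — the shape is more complex than any degree-3 curve.
2. Observable constraints: it misses every integer gridline on the x-axis; it crosses the y-axis at the gridline y = -1.
3. Putting this together gives p.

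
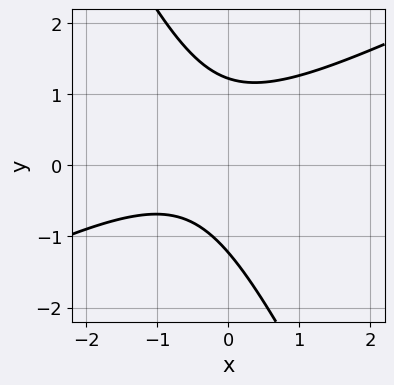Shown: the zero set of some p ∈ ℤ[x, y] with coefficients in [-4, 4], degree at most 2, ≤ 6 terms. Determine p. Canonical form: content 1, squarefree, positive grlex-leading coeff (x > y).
First, degree: the shape is more complex than any degree-1 curve, so deg p = 2.
Next, observable constraints: the curve avoids every integer x-axis point in the box.
Finally, solving for integer coefficients yields p as stated.

2*x^2 - 3*x*y - 2*y^2 + 2*x + 3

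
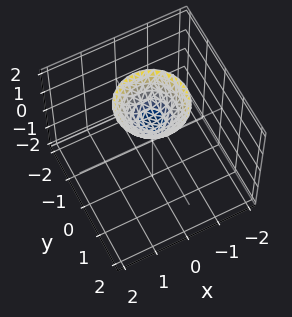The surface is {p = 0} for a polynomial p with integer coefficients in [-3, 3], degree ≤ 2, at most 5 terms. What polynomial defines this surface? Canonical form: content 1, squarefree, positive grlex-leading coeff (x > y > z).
First, degree: no degree-1 surface has this shape, so deg p = 2.
Then, by symmetry, the surface is invariant under rotation about z: p = q(x² + y², z).
Then, from the axis intercepts and sections: a circular section at z = 2 has radius exactly 1; it misses every integer gridline on the x-axis; it meets the z-axis at z = 1 (among the integer gridlines); no y-intercept at any integer in the box.
Finally, putting this together gives p.

x^2 + y^2 - z + 1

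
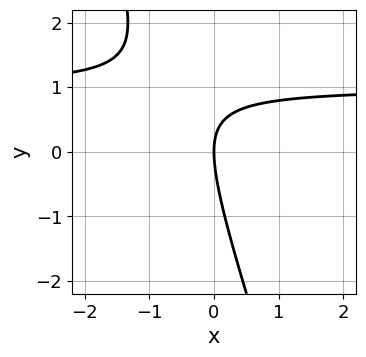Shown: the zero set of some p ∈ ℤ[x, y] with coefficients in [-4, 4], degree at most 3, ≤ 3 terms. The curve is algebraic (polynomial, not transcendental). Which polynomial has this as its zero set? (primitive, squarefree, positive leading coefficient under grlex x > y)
3*x*y + y^2 - 3*x

First, degree: no degree-1 curve has this shape, so deg p = 2.
Next, against the integer gridlines: one y-axis crossing is at y = 0; it crosses the x-axis at the gridline x = 0.
Finally, fitting integer coefficients to these (and the overall shape) gives p.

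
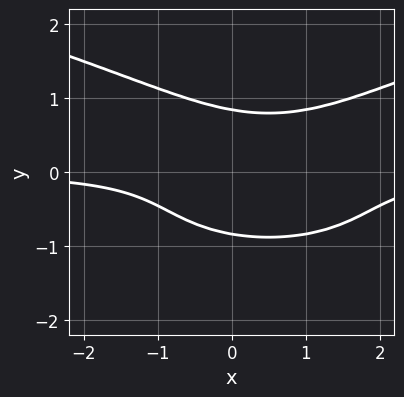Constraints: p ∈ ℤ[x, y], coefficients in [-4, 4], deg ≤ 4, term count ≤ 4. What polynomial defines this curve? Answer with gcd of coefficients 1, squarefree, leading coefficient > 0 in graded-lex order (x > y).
First, deg p = 4.
Next, observable constraints: the curve avoids every integer x-axis point in the box.
Finally, matching integer coefficients to the picture gives p.

2*y^4 - x^2*y + x*y - 1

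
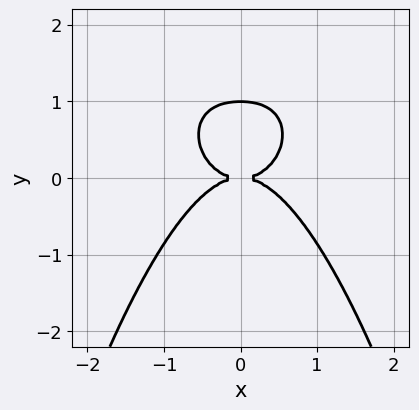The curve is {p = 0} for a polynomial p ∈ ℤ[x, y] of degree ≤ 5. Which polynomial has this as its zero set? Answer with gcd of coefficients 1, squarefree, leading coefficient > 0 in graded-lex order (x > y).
2*x^4 + x^2*y^2 + 2*y^3 - 2*y^2

(a) deg p = 4.
(b) Symmetries: it's symmetric under x → −x, forcing even powers of x.
(c) Observable constraints: it crosses the x-axis at the gridline x = 0; the y-axis gridline crossings are at y ∈ {0, 1}.
(d) Matching integer coefficients to the picture gives p.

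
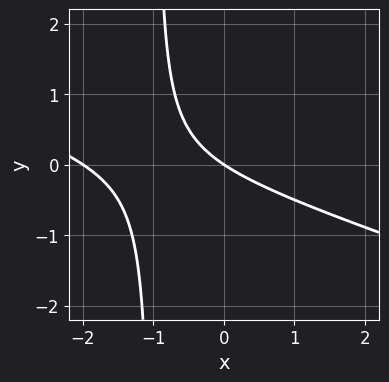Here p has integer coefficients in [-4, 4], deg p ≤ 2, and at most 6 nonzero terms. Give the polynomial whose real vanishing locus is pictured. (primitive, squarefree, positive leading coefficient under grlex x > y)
First, deg p = 2. The shape is more complex than any degree-1 curve.
Then, observable constraints: among the integer gridlines, it crosses the x-axis at x ∈ {-2, 0}; it crosses the y-axis at the gridline y = 0.
Finally, putting this together gives p.

x^2 + 3*x*y + 2*x + 3*y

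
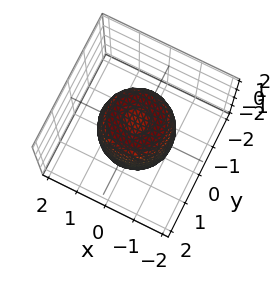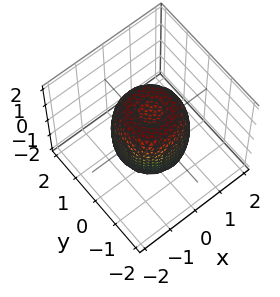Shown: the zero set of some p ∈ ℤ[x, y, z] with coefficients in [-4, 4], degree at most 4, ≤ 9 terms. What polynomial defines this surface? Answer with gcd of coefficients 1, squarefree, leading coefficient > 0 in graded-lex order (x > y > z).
2*x^4 + 4*x^2*y^2 + 2*y^4 - 2*x^2 - 2*y^2 + z^2 - 1

(a) The degree is 4 — a generic line meets the surface in up to 4 points.
(b) Symmetry: the surface is invariant under rotation about z: p = q(x² + y², z).
(c) Against the integer gridlines: the z-axis gridline crossings are at z ∈ {-1, 1}; a circular section at z = 1 has radius exactly 1.
(d) Assembling these constraints gives the stated polynomial.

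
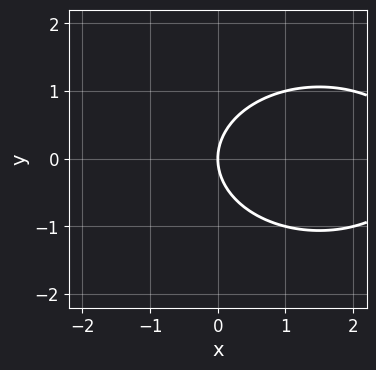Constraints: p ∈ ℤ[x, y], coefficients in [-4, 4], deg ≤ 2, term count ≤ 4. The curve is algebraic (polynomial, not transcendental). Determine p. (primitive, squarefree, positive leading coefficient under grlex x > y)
First, degree: no degree-1 curve has this shape, so deg p = 2.
Next, symmetries: it's symmetric under y → −y, forcing even powers of y.
Then, reading off the gridlines: it meets the y-axis at y = 0 (among the integer gridlines); one x-axis crossing is at x = 0.
Finally, fitting integer coefficients to these (and the overall shape) gives p.

x^2 + 2*y^2 - 3*x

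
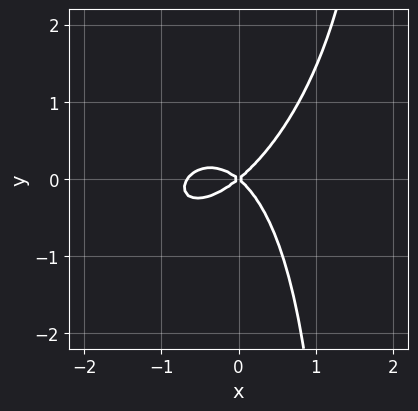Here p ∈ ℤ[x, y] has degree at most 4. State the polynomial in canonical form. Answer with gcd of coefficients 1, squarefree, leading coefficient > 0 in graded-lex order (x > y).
1. deg p = 3. No degree-2 curve has this shape.
2. Against the integer gridlines: it meets the x-axis at x = 0 (among the integer gridlines); it crosses the y-axis at the gridline y = 0.
3. Fitting integer coefficients to these (and the overall shape) gives p.

3*x^3 - 2*x^2*y + 2*x*y^2 + 2*x^2 - 3*y^2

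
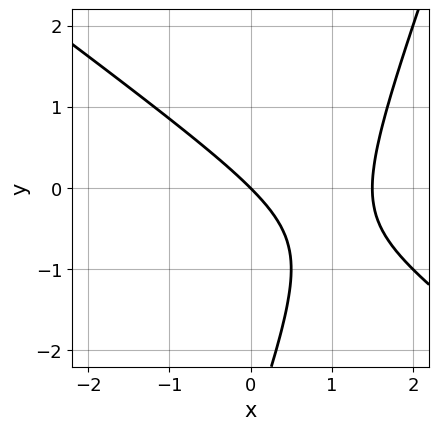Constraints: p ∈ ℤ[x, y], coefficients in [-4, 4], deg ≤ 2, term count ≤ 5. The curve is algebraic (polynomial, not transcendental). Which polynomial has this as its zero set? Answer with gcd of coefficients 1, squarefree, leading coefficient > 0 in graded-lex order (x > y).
2*x^2 + 2*x*y - y^2 - 3*x - 3*y

The degree is 2 — the shape is more complex than any degree-1 curve.
From the visible intercepts: it crosses the x-axis at the gridline x = 0; it meets the y-axis at y = 0 (among the integer gridlines).
Together with the visible shape, these determine p as stated.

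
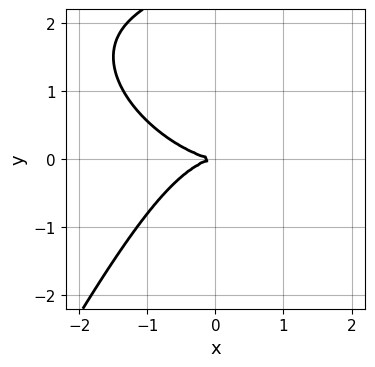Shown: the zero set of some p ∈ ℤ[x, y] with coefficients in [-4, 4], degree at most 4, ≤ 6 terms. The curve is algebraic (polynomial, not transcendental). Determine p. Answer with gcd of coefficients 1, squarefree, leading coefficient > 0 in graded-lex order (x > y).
x^3 + x^2*y + x*y^2 - y^3 + 3*y^2

First, degree: the shape is more complex than any degree-2 curve, so deg p = 3.
Then, from the axis intercepts and sections: it crosses the x-axis at the gridline x = 0; one y-axis crossing is at y = 0.
Finally, matching integer coefficients to the picture gives p.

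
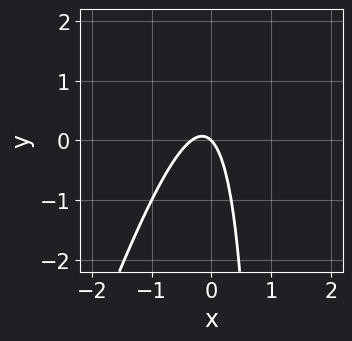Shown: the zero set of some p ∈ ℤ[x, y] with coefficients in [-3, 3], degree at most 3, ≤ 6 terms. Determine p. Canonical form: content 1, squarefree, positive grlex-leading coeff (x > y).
The degree is 2 — the shape is more complex than any degree-1 curve.
Observable constraints: it meets the x-axis at x = 0 (among the integer gridlines); it meets the y-axis at y = 0 (among the integer gridlines).
Assembling these constraints gives the stated polynomial.

3*x^2 - x*y + x + y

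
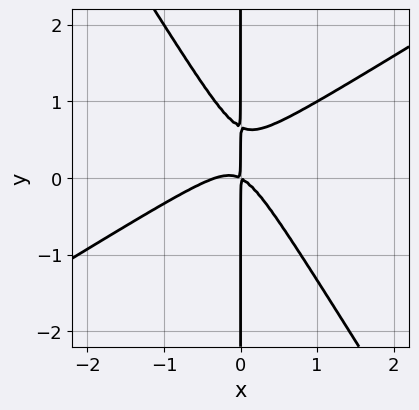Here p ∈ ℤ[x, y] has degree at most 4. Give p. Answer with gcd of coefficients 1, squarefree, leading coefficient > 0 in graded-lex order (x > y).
3*x^3 - 3*x^2*y - 3*x*y^2 + x^2 + 2*x*y

(a) The degree is 3 — the shape is more complex than any degree-2 curve.
(b) Against the integer gridlines: the visible y-axis segment lies entirely on the curve.
(c) These observations pin down the coefficients.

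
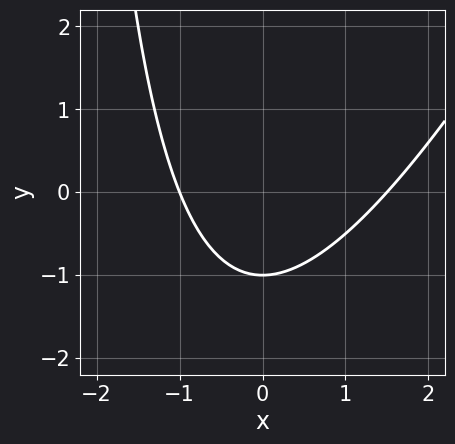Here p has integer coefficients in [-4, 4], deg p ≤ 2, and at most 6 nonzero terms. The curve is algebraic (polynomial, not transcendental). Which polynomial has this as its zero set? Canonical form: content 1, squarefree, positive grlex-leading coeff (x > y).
2*x^2 - x*y - x - 3*y - 3

First, degree: the shape is more complex than any degree-1 curve, so deg p = 2.
Then, from the axis intercepts and sections: it meets the x-axis at x = -1 (among the integer gridlines); it crosses the y-axis at the gridline y = -1.
Finally, putting this together gives p.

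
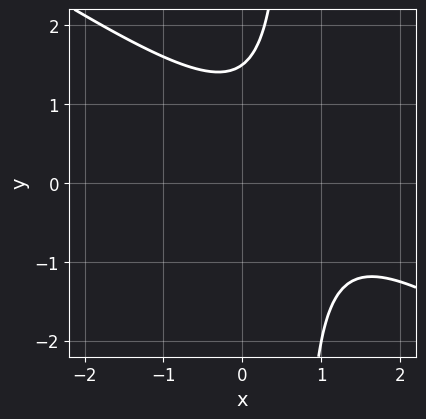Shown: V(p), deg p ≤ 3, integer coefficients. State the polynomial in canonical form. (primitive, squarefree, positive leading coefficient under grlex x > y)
2*x^2 + 3*x*y - 3*x - 2*y + 3

(a) Degree: the shape is more complex than any degree-1 curve, so deg p = 2.
(b) Against the integer gridlines: it misses every integer gridline on the x-axis.
(c) Solving for integer coefficients yields p as stated.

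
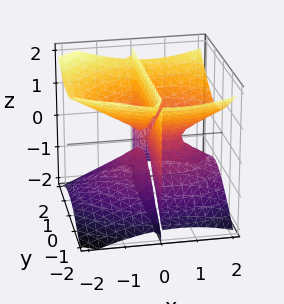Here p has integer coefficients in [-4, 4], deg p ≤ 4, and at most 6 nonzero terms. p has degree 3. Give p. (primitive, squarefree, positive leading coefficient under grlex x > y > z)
x^3 + 2*x*y^2 - 3*x*z^2 - x^2

I count 3 distinct pieces. Treating them together as one polynomial.
The degree is 3 — no degree-2 surface has this shape.
Observable constraints: the visible z-axis segment lies entirely on the surface; the visible y-axis segment lies entirely on the surface.
Fitting integer coefficients to these (and the overall shape) gives p. Check: (1, 0, 0) on the x-axis lies on the surface, and p(1, 0, 0) = 0. ✓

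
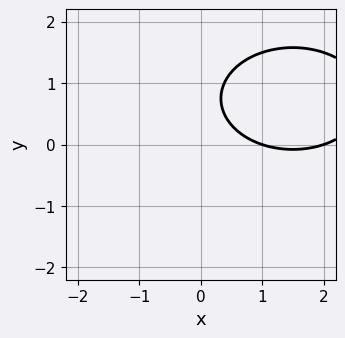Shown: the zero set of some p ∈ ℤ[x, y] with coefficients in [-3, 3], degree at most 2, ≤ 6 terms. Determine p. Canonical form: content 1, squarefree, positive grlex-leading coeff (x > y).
First, the degree is 2 — no degree-1 curve has this shape.
Then, reading off the gridlines: the x-axis gridline crossings are at x ∈ {1, 2}; it misses every integer gridline on the y-axis.
Finally, assembling these constraints gives the stated polynomial.

x^2 + 2*y^2 - 3*x - 3*y + 2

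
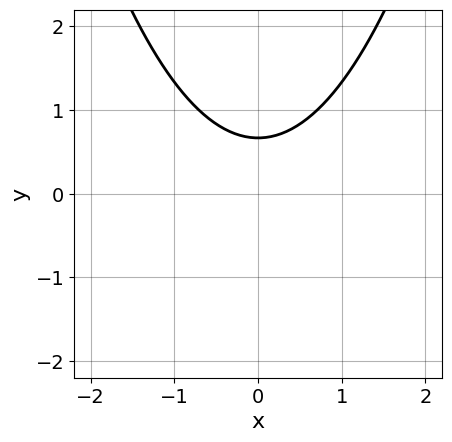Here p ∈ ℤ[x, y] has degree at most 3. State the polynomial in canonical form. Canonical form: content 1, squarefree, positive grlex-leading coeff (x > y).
First, deg p = 2. No degree-1 curve has this shape.
Next, symmetries: mirror symmetry x ↦ −x ⇒ only even powers of x.
Then, against the integer gridlines: no x-intercept at any integer in the box.
Finally, the integer polynomial consistent with all of this is the stated p.

2*x^2 - 3*y + 2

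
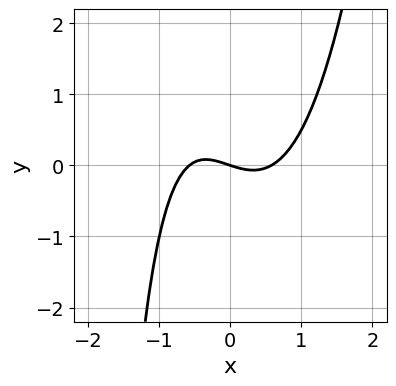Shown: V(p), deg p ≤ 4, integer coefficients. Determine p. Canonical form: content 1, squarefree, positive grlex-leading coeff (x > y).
3*x^3 - x*y - x - 3*y

Degree: the shape is more complex than any degree-2 curve, so deg p = 3.
Observable constraints: it crosses the x-axis at the gridline x = 0; it crosses the y-axis at the gridline y = 0.
Together with the visible shape, these determine p as stated.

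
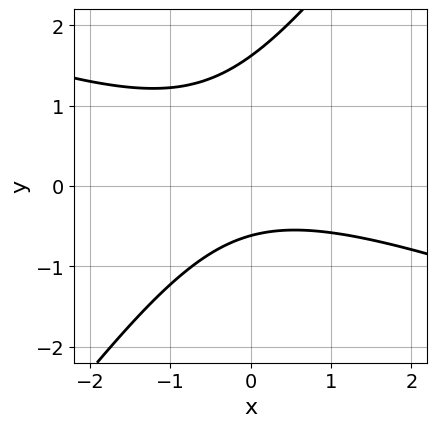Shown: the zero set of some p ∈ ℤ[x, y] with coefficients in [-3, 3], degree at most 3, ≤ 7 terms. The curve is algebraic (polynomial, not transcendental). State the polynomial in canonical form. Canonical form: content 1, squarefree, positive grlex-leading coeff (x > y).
x^2 + 2*x*y - 2*y^2 + 2*y + 2

1. Degree: a generic line meets the curve in up to 2 points, so deg p = 2.
2. Checking where it meets the axes: it misses every integer gridline on the x-axis.
3. Solving for integer coefficients yields p as stated.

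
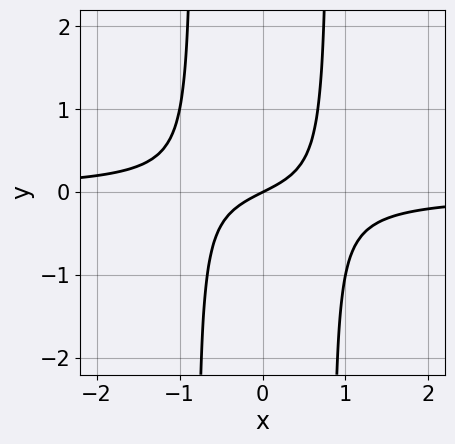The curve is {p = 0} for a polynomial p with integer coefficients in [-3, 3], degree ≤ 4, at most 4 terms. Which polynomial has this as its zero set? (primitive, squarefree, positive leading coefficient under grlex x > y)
1. deg p = 3. No degree-2 curve has this shape.
2. Against the integer gridlines: it crosses the y-axis at the gridline y = 0; it crosses the x-axis at the gridline x = 0.
3. The integer polynomial consistent with all of this is the stated p.

3*x^2*y + x - 2*y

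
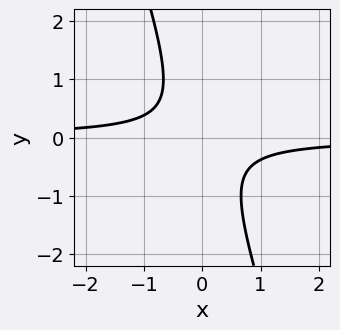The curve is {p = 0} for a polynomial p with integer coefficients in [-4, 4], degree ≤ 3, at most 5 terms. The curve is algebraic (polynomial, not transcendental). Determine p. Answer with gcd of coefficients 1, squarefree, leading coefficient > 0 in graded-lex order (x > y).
3*x*y + y^2 + 1

The degree is 2 — the shape is more complex than any degree-1 curve.
From the axis intercepts and sections: no y-intercept at any integer in the box; the curve avoids every integer x-axis point in the box.
The integer polynomial consistent with all of this is the stated p.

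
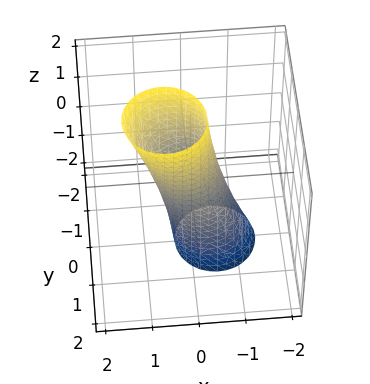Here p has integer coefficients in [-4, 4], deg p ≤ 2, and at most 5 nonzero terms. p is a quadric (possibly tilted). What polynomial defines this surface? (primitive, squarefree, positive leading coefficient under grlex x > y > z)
2*x^2 - x*z + 2*y^2 - 1

First, degree: the shape is more complex than any degree-1 surface, so deg p = 2.
Then, reading off the gridlines: it misses every integer gridline on the z-axis.
Finally, solving for integer coefficients yields p as stated.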